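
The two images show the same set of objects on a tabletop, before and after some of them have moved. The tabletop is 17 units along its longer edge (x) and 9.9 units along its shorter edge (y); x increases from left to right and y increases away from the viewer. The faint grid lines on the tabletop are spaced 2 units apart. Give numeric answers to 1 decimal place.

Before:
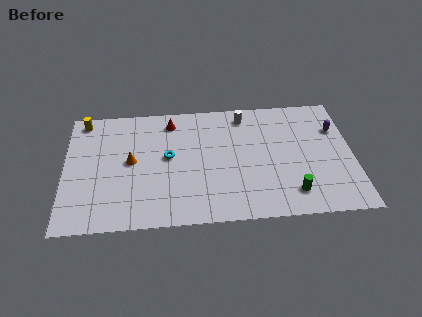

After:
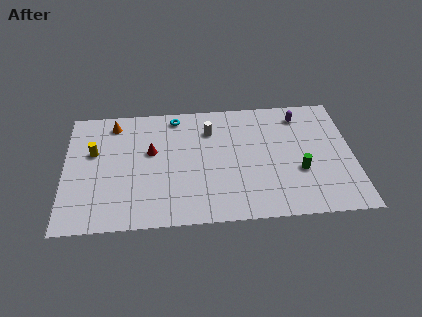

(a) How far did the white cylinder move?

2.4

From (10.7, 8.5) to (8.6, 7.4), the white cylinder covered √(2.1² + 1.1²) ≈ 2.4 units.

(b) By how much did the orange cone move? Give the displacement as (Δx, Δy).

(-1.0, 3.2)

The orange cone started near (3.9, 5.2) and ended near (2.9, 8.4).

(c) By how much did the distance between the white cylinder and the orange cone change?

-1.8

Before: roughly 7.6 units apart; after: 5.8. That's 1.8 units closer together.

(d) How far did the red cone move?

2.7

The red cone moved from about (6.3, 8.3) to (5.1, 5.9), a distance of √(1.2² + 2.4²) ≈ 2.7.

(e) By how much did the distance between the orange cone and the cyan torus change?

+1.5

They were about 2.2 units apart before and 3.7 after — 1.5 units further apart.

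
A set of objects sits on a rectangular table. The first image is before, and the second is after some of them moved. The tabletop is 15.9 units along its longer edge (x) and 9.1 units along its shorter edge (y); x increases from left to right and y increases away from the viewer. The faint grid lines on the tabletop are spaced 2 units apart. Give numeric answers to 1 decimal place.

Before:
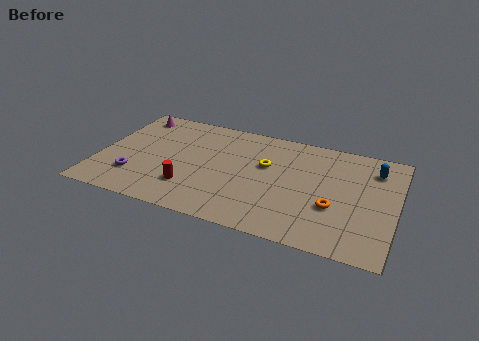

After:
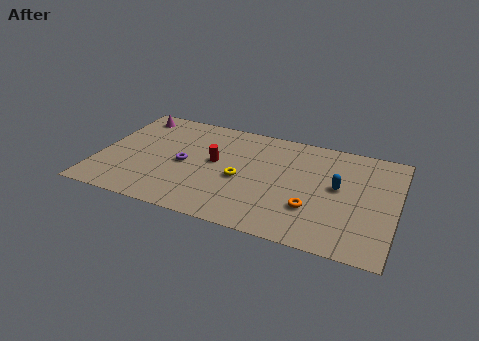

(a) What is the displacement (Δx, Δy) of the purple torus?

(2.5, 1.9)

The purple torus started near (2.1, 2.4) and ended near (4.6, 4.3).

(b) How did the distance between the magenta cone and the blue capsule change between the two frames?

-1.5

They were about 13.2 units apart before and 11.7 after — 1.5 units closer together.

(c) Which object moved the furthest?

the purple torus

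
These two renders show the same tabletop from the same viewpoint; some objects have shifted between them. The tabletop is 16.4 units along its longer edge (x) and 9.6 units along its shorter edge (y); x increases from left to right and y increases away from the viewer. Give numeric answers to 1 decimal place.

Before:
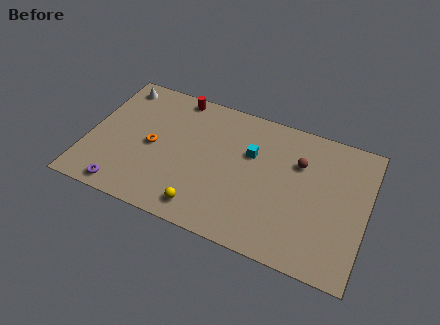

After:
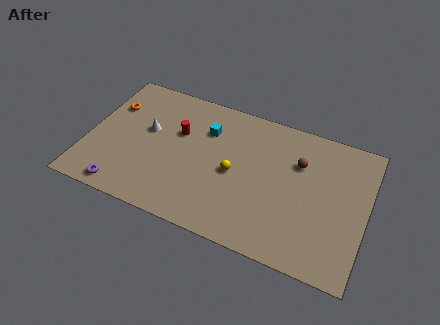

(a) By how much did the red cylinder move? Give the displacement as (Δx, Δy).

(0.4, -2.6)

The red cylinder started near (4.8, 8.7) and ended near (5.2, 6.1).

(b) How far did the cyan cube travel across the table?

2.8

The cyan cube moved from about (9.5, 6.2) to (6.8, 6.9), a distance of √(2.7² + 0.7²) ≈ 2.8.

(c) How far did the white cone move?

3.4

The white cone moved from about (1.3, 8.3) to (3.4, 5.6), a distance of √(2.1² + 2.7²) ≈ 3.4.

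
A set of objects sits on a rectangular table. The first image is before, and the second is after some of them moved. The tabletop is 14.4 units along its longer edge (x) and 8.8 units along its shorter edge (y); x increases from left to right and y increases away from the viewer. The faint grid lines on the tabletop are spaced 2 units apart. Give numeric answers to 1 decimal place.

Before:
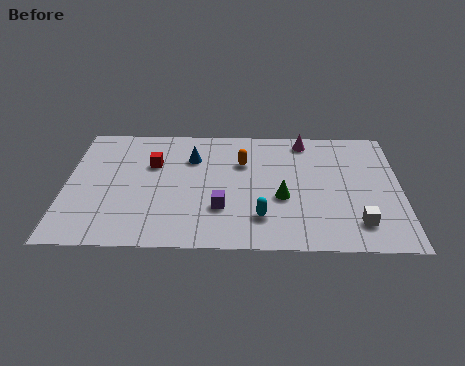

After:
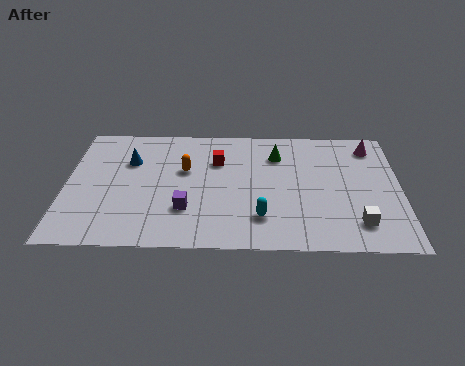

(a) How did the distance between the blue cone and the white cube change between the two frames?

+2.3

The distance was about 8.4 in the first image and 10.7 in the second, so they moved 2.3 units further apart.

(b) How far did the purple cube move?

1.5

The purple cube moved from about (6.7, 2.7) to (5.2, 2.6), a distance of √(1.5² + 0.1²) ≈ 1.5.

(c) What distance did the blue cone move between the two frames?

2.7

From (5.4, 6.3) to (2.7, 6.0), the blue cone covered √(2.7² + 0.3²) ≈ 2.7 units.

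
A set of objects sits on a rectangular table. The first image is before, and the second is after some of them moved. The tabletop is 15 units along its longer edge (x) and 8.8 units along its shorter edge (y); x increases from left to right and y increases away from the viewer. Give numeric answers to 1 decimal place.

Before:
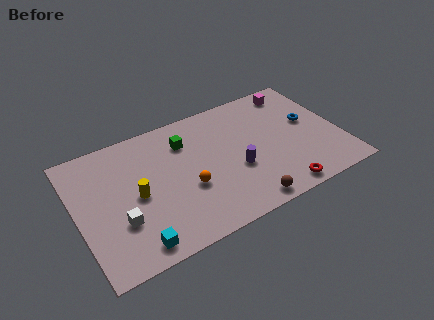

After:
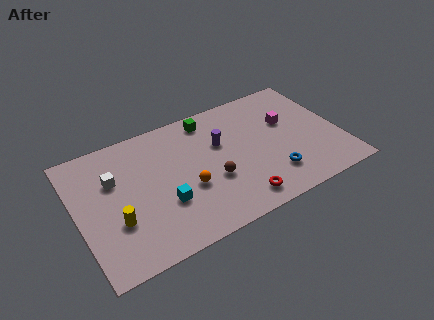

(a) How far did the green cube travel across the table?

1.8

The green cube moved from about (6.4, 6.6) to (7.9, 7.6), a distance of √(1.5² + 1.0²) ≈ 1.8.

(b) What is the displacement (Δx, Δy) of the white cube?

(0.0, 2.9)

From the two frames, the white cube sits at roughly (2.2, 2.9) before and (2.2, 5.8) after.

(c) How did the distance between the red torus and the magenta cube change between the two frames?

-1.5

The distance was about 7.0 in the first image and 5.5 in the second, so they moved 1.5 units closer together.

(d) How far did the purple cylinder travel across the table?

2.3

From (8.9, 3.4) to (8.3, 5.6), the purple cylinder covered √(0.6² + 2.2²) ≈ 2.3 units.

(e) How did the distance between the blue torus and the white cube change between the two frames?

-2.0

They were about 11.4 units apart before and 9.4 after — 2.0 units closer together.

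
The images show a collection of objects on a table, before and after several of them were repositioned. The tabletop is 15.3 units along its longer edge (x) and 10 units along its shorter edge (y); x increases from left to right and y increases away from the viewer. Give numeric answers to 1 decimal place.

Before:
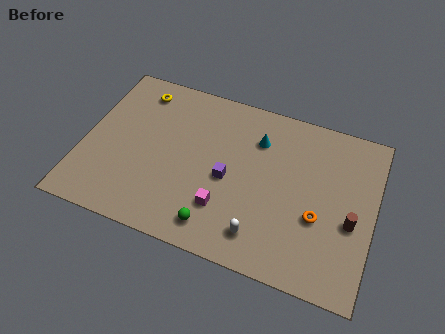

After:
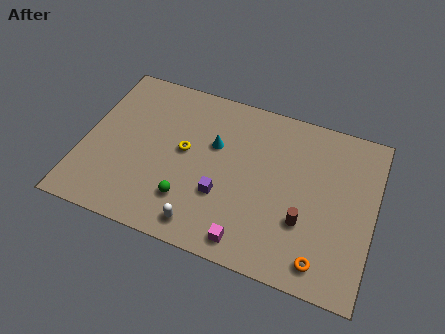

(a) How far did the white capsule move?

3.0

The white capsule was near (9.7, 1.8) before and (6.7, 1.3) after, so it travelled √(3.0² + 0.5²) ≈ 3.0 units.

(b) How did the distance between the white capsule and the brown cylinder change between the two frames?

+0.4

The distance was about 5.1 in the first image and 5.5 in the second, so they moved 0.4 units further apart.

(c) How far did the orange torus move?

2.4

From (12.5, 3.8) to (12.9, 1.4), the orange torus covered √(0.4² + 2.4²) ≈ 2.4 units.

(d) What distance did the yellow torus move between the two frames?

4.1

The yellow torus was near (2.5, 8.4) before and (5.3, 5.4) after, so it travelled √(2.8² + 3.0²) ≈ 4.1 units.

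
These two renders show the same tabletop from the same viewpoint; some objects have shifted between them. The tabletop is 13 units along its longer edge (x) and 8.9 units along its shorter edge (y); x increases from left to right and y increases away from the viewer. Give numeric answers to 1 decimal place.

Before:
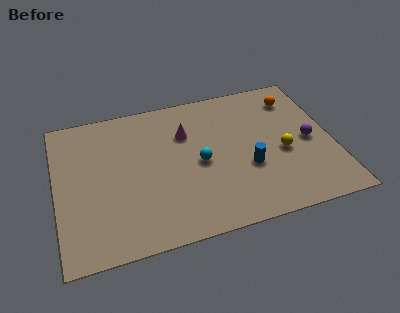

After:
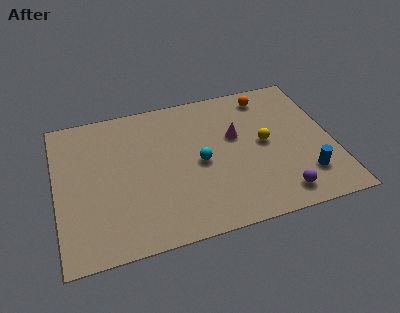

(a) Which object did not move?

the cyan sphere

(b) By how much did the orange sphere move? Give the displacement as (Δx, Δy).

(-1.3, 0.5)

The orange sphere started near (11.5, 7.1) and ended near (10.2, 7.6).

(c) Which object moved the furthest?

the purple sphere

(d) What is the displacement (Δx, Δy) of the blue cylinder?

(2.6, -1.2)

From the two frames, the blue cylinder sits at roughly (8.9, 3.3) before and (11.5, 2.1) after.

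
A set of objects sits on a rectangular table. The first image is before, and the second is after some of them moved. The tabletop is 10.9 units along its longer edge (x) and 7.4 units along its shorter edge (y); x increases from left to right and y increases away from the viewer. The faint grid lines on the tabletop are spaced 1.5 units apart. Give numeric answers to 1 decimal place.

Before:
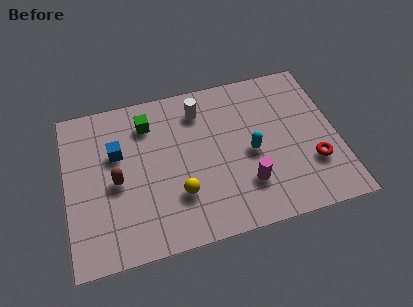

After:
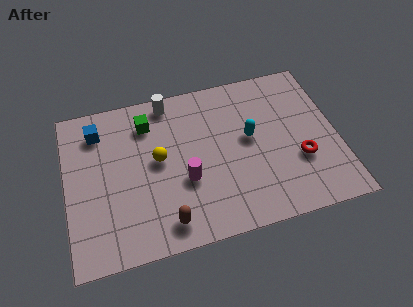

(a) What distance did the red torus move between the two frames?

0.6

The red torus moved from about (9.8, 2.3) to (9.3, 2.6), a distance of √(0.5² + 0.3²) ≈ 0.6.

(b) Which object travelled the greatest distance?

the brown capsule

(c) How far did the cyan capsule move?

0.7

The cyan capsule was near (7.4, 3.4) before and (7.4, 4.1) after, so it travelled √(0.0² + 0.7²) ≈ 0.7 units.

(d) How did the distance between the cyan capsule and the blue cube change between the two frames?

+0.8

The distance was about 5.5 in the first image and 6.3 in the second, so they moved 0.8 units further apart.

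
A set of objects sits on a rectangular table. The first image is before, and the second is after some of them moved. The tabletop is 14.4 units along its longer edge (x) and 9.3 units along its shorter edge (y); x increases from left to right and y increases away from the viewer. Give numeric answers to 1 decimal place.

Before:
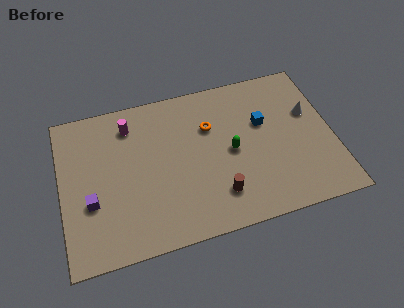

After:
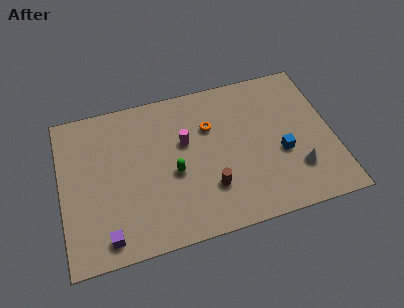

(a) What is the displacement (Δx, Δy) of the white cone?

(-1.0, -3.3)

The white cone started near (13.3, 5.8) and ended near (12.3, 2.5).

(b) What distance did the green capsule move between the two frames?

3.1

The green capsule was near (9.0, 4.5) before and (5.9, 4.0) after, so it travelled √(3.1² + 0.5²) ≈ 3.1 units.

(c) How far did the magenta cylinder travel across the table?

3.3

From (3.8, 7.5) to (6.6, 5.7), the magenta cylinder covered √(2.8² + 1.8²) ≈ 3.3 units.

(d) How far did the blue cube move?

2.2

The blue cube was near (10.8, 5.8) before and (11.6, 3.7) after, so it travelled √(0.8² + 2.1²) ≈ 2.2 units.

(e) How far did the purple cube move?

2.3

The purple cube moved from about (1.5, 3.4) to (2.2, 1.2), a distance of √(0.7² + 2.2²) ≈ 2.3.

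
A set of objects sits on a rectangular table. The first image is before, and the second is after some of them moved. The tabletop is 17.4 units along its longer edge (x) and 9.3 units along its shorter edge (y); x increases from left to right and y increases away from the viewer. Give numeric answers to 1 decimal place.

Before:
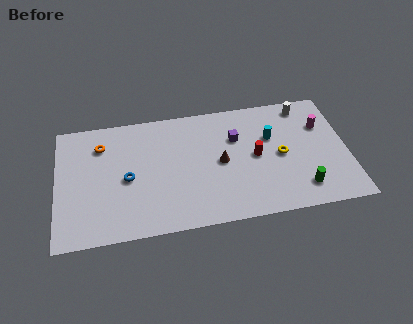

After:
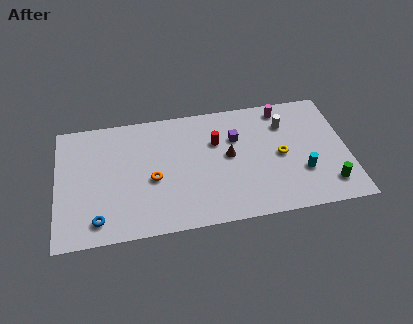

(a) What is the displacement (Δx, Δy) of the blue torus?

(-1.8, -2.8)

The blue torus was at about (4.2, 4.3) and moved to about (2.4, 1.5).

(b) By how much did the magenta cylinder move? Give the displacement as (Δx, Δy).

(-2.3, 1.7)

The magenta cylinder was at about (16.0, 6.4) and moved to about (13.7, 8.1).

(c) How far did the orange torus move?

4.3

From (2.7, 7.1) to (5.7, 4.0), the orange torus covered √(3.0² + 3.1²) ≈ 4.3 units.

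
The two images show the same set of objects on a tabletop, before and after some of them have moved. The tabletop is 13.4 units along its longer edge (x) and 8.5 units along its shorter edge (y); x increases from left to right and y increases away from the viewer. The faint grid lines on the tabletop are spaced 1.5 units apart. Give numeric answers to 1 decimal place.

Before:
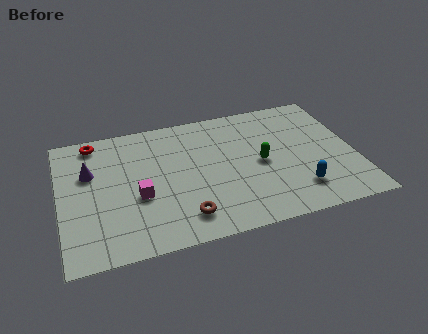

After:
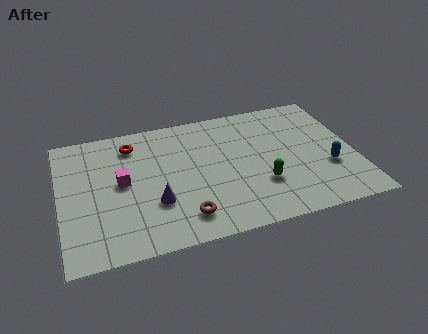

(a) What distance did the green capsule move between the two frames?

1.4

From (9.1, 4.1) to (9.0, 2.7), the green capsule covered √(0.1² + 1.4²) ≈ 1.4 units.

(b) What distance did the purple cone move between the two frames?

3.9

The purple cone moved from about (1.4, 5.5) to (4.2, 2.8), a distance of √(2.8² + 2.7²) ≈ 3.9.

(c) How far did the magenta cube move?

1.3

From (3.5, 3.4) to (2.8, 4.5), the magenta cube covered √(0.7² + 1.1²) ≈ 1.3 units.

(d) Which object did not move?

the brown torus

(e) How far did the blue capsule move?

1.9

The blue capsule was near (10.6, 1.9) before and (12.1, 3.0) after, so it travelled √(1.5² + 1.1²) ≈ 1.9 units.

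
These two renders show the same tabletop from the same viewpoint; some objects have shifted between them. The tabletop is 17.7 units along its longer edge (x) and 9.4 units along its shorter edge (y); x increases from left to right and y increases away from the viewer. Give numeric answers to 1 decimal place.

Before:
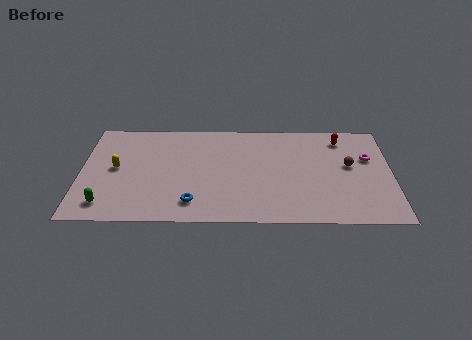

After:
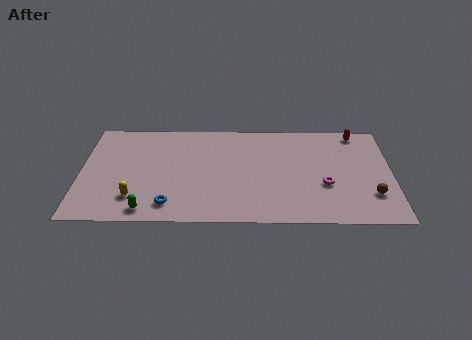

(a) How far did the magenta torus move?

3.5

The magenta torus was near (16.4, 6.0) before and (13.9, 3.5) after, so it travelled √(2.5² + 2.5²) ≈ 3.5 units.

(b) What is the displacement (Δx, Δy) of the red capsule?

(0.9, 0.6)

From the two frames, the red capsule sits at roughly (14.9, 7.8) before and (15.8, 8.4) after.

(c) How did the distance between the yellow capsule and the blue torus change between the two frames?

-3.3

The distance was about 5.4 in the first image and 2.1 in the second, so they moved 3.3 units closer together.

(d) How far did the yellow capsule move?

2.9

From (2.0, 4.9) to (3.1, 2.2), the yellow capsule covered √(1.1² + 2.7²) ≈ 2.9 units.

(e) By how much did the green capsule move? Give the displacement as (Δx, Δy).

(2.3, -0.5)

The green capsule started near (1.5, 1.6) and ended near (3.8, 1.1).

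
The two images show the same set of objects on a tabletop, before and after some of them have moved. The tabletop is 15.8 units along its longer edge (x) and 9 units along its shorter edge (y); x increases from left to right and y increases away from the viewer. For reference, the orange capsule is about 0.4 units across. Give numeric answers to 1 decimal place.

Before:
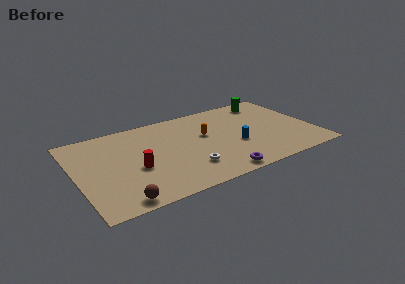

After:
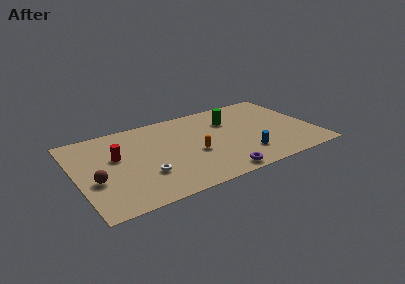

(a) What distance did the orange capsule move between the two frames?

2.0

From (8.7, 5.4) to (7.7, 3.7), the orange capsule covered √(1.0² + 1.7²) ≈ 2.0 units.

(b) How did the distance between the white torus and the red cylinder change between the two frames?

-0.5

They were about 3.6 units apart before and 3.1 after — 0.5 units closer together.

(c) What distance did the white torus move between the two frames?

2.8

From (7.1, 2.3) to (4.3, 2.8), the white torus covered √(2.8² + 0.5²) ≈ 2.8 units.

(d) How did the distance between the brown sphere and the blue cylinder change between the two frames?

+1.4

The distance was about 8.5 in the first image and 9.9 in the second, so they moved 1.4 units further apart.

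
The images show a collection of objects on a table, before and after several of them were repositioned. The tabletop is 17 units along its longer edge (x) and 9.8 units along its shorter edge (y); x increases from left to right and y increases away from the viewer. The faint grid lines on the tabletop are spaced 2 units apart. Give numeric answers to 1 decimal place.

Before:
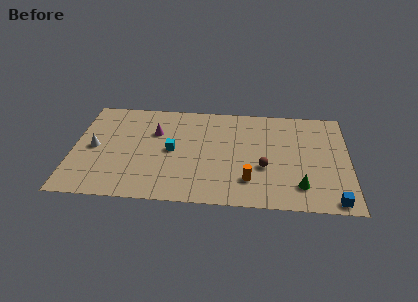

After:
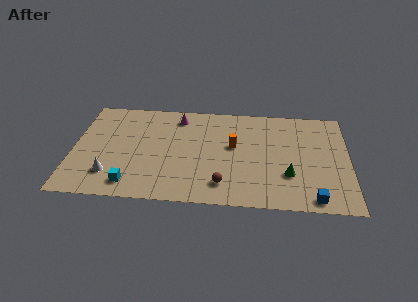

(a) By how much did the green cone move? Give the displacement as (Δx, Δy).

(-0.7, 1.0)

From the two frames, the green cone sits at roughly (14.0, 2.1) before and (13.3, 3.1) after.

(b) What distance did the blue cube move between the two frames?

1.2

The blue cube moved from about (16.0, 0.9) to (14.8, 1.0), a distance of √(1.2² + 0.1²) ≈ 1.2.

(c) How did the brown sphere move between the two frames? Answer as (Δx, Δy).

(-2.5, -1.8)

From the two frames, the brown sphere sits at roughly (11.8, 3.7) before and (9.3, 1.9) after.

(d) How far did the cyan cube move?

4.2

The cyan cube moved from about (6.1, 4.9) to (3.7, 1.5), a distance of √(2.4² + 3.4²) ≈ 4.2.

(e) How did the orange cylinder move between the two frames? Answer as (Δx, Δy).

(-1.0, 3.2)

From the two frames, the orange cylinder sits at roughly (10.9, 2.4) before and (9.9, 5.6) after.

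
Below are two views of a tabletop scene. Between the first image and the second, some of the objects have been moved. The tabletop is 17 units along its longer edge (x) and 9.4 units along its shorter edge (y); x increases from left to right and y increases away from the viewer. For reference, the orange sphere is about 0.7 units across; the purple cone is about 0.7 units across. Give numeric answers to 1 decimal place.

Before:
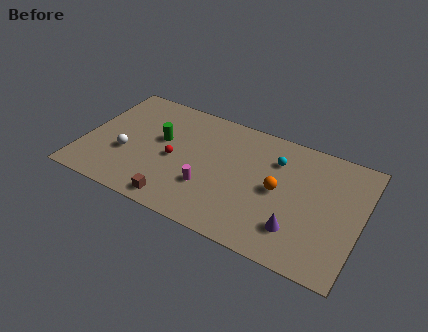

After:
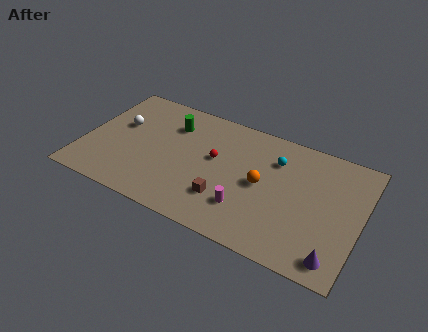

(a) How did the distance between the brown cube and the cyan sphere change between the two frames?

-2.9

They were about 7.9 units apart before and 5.0 after — 2.9 units closer together.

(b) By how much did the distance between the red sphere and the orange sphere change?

-3.3

Before: roughly 6.4 units apart; after: 3.1. That's 3.3 units closer together.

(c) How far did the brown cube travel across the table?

3.2

From (6.2, 1.1) to (9.0, 2.6), the brown cube covered √(2.8² + 1.5²) ≈ 3.2 units.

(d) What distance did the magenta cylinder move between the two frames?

2.5

From (7.9, 3.0) to (10.3, 2.5), the magenta cylinder covered √(2.4² + 0.5²) ≈ 2.5 units.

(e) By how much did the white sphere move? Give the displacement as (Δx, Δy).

(-0.7, 2.2)

The white sphere was at about (2.7, 3.5) and moved to about (2.0, 5.7).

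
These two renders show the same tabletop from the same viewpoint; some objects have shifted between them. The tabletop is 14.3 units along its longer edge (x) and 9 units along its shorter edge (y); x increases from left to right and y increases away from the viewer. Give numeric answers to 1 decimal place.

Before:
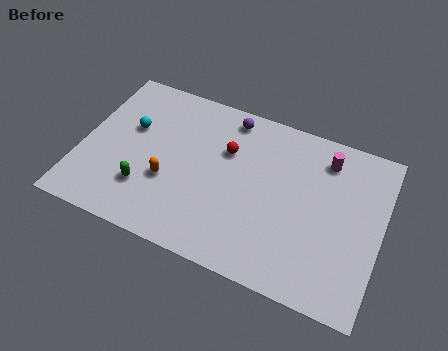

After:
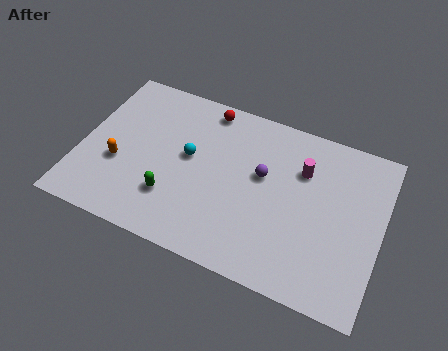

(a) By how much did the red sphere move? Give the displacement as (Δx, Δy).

(-1.2, 2.0)

The red sphere started near (6.8, 6.0) and ended near (5.6, 8.0).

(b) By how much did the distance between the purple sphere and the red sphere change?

+2.1

Before: roughly 1.9 units apart; after: 4.0. That's 2.1 units further apart.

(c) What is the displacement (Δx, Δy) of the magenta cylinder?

(-1.0, -1.0)

The magenta cylinder started near (11.4, 7.3) and ended near (10.4, 6.3).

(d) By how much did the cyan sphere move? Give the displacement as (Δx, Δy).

(2.9, -0.6)

From the two frames, the cyan sphere sits at roughly (2.2, 5.6) before and (5.1, 5.0) after.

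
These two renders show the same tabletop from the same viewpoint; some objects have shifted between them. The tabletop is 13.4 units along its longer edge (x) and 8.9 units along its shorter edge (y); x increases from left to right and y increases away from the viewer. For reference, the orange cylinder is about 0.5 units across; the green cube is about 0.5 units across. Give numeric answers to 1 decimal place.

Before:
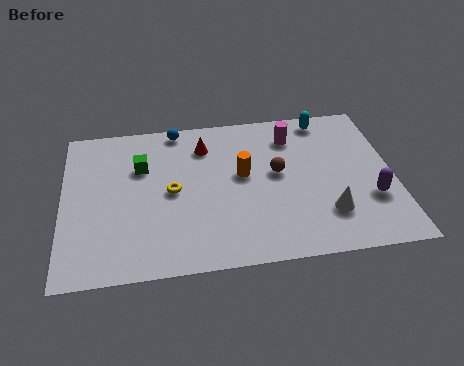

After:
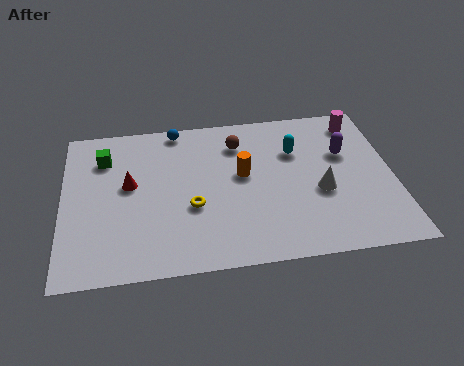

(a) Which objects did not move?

the orange cylinder and the blue sphere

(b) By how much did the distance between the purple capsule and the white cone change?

+0.5

They were about 1.9 units apart before and 2.4 after — 0.5 units further apart.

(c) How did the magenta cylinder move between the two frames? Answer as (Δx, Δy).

(2.8, 0.5)

The magenta cylinder was at about (9.4, 7.0) and moved to about (12.2, 7.5).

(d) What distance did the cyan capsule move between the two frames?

2.2

From (10.8, 7.9) to (9.5, 6.1), the cyan capsule covered √(1.3² + 1.8²) ≈ 2.2 units.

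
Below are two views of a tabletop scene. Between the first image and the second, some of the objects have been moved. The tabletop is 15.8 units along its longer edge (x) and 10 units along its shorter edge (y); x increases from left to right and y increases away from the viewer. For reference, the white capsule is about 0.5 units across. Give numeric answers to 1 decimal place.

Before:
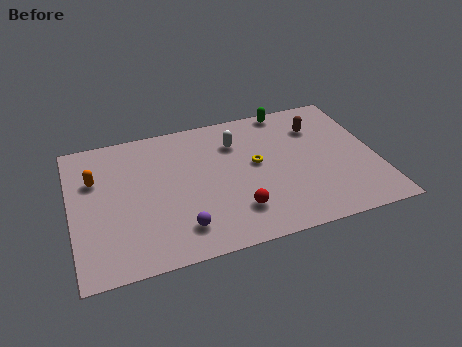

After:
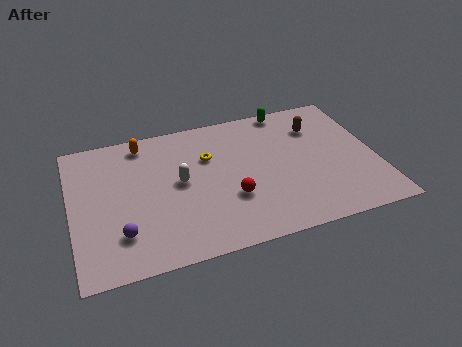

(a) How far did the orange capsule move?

3.3

The orange capsule was near (1.3, 6.7) before and (3.9, 8.7) after, so it travelled √(2.6² + 2.0²) ≈ 3.3 units.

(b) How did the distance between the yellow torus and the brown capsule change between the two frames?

+1.9

They were about 3.9 units apart before and 5.8 after — 1.9 units further apart.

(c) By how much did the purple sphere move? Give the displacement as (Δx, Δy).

(-3.0, 0.5)

The purple sphere was at about (5.4, 2.0) and moved to about (2.4, 2.5).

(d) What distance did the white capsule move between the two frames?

3.7

The white capsule was near (8.7, 7.4) before and (5.6, 5.3) after, so it travelled √(3.1² + 2.1²) ≈ 3.7 units.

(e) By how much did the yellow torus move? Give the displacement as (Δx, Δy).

(-2.4, 1.2)

From the two frames, the yellow torus sits at roughly (9.6, 5.5) before and (7.2, 6.7) after.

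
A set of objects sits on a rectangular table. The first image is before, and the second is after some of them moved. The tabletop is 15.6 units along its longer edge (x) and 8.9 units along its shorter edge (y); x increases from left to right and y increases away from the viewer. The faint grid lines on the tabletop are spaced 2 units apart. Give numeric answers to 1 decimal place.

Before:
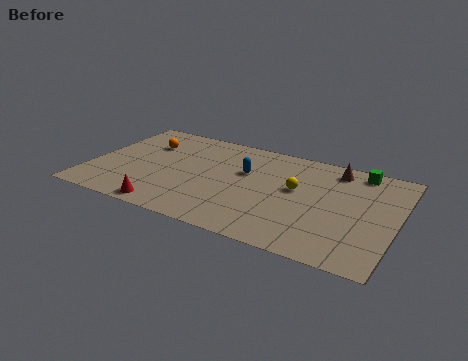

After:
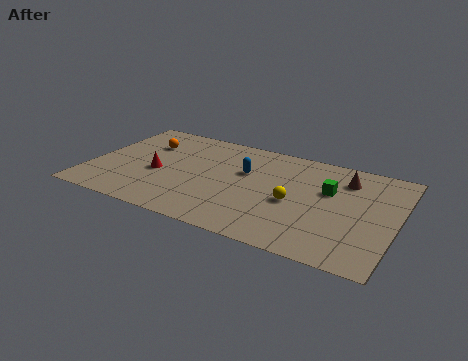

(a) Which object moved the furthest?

the red cone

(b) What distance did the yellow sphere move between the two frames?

1.2

The yellow sphere was near (10.5, 5.1) before and (10.5, 3.9) after, so it travelled √(0.0² + 1.2²) ≈ 1.2 units.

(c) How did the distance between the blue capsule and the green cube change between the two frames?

-1.8

They were about 6.1 units apart before and 4.3 after — 1.8 units closer together.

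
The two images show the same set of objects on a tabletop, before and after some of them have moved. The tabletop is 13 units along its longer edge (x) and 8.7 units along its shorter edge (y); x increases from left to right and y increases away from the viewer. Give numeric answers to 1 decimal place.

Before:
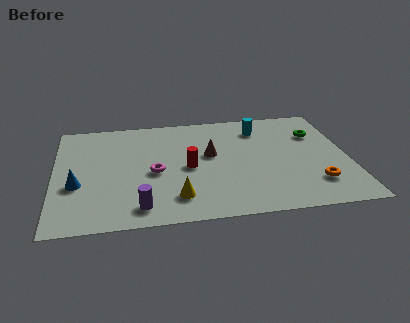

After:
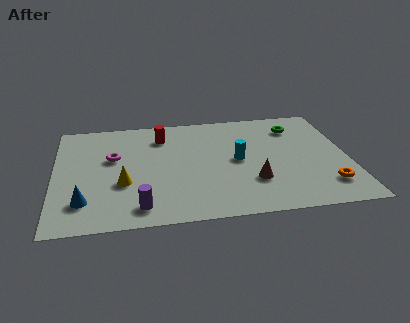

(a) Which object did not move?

the purple cylinder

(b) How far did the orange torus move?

0.5

From (11.4, 2.1) to (11.9, 1.9), the orange torus covered √(0.5² + 0.2²) ≈ 0.5 units.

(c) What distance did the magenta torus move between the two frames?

2.3

From (4.4, 3.9) to (2.6, 5.3), the magenta torus covered √(1.8² + 1.4²) ≈ 2.3 units.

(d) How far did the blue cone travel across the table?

1.3

The blue cone was near (1.0, 3.3) before and (1.3, 2.0) after, so it travelled √(0.3² + 1.3²) ≈ 1.3 units.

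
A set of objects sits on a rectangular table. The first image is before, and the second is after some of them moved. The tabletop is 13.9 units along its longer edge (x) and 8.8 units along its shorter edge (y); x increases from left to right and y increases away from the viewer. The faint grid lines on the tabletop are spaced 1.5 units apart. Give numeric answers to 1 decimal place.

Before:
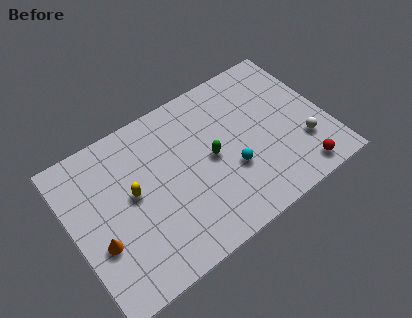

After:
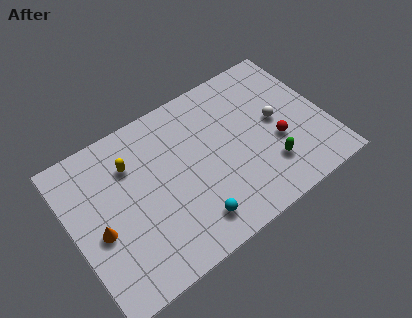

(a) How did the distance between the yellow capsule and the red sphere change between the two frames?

-1.2

They were about 9.4 units apart before and 8.2 after — 1.2 units closer together.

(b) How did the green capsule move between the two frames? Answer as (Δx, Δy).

(2.8, -2.1)

The green capsule started near (7.6, 4.4) and ended near (10.4, 2.3).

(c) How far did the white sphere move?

2.3

The white sphere moved from about (12.4, 2.6) to (11.3, 4.6), a distance of √(1.1² + 2.0²) ≈ 2.3.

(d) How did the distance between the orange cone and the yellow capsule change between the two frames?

+0.8

The distance was about 2.6 in the first image and 3.4 in the second, so they moved 0.8 units further apart.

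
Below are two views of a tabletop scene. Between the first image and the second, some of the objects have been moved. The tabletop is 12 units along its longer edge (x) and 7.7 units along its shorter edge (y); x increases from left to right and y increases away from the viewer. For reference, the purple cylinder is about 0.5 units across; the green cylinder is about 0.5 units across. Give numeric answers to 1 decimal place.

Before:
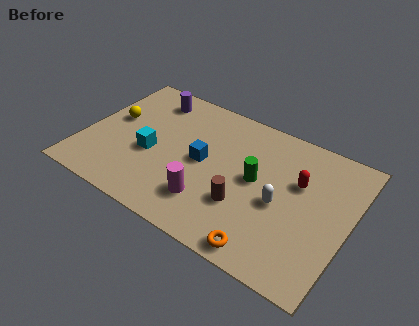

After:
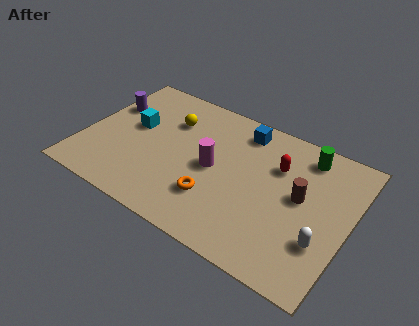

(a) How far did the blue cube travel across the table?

3.0

The blue cube was near (5.4, 3.9) before and (6.8, 6.5) after, so it travelled √(1.4² + 2.6²) ≈ 3.0 units.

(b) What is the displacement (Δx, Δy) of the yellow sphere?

(2.5, 1.1)

From the two frames, the yellow sphere sits at roughly (1.1, 4.4) before and (3.6, 5.5) after.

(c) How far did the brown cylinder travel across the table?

2.9

From (7.5, 2.5) to (9.8, 4.2), the brown cylinder covered √(2.3² + 1.7²) ≈ 2.9 units.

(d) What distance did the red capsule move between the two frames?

1.1

The red capsule was near (9.6, 4.9) before and (8.6, 5.3) after, so it travelled √(1.0² + 0.4²) ≈ 1.1 units.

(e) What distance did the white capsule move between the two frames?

2.2

From (9.0, 3.4) to (11.0, 2.4), the white capsule covered √(2.0² + 1.0²) ≈ 2.2 units.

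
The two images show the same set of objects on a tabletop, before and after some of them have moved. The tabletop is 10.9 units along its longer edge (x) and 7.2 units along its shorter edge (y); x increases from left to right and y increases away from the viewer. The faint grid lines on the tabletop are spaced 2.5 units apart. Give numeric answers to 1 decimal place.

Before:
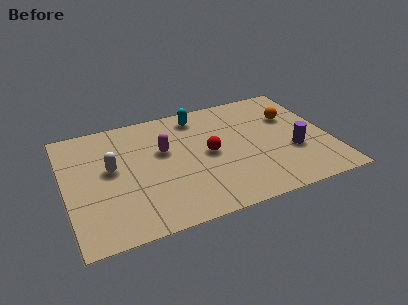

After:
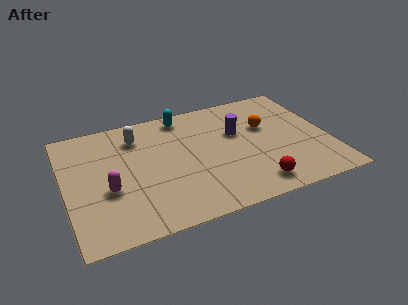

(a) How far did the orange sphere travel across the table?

1.1

From (9.5, 4.8) to (8.4, 4.5), the orange sphere covered √(1.1² + 0.3²) ≈ 1.1 units.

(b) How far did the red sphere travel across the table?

3.0

The red sphere moved from about (5.9, 3.6) to (7.5, 1.1), a distance of √(1.6² + 2.5²) ≈ 3.0.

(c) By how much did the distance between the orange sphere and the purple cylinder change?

-1.0

They were about 2.2 units apart before and 1.2 after — 1.0 units closer together.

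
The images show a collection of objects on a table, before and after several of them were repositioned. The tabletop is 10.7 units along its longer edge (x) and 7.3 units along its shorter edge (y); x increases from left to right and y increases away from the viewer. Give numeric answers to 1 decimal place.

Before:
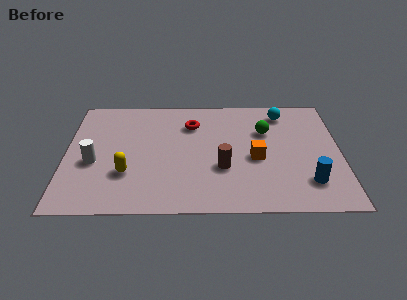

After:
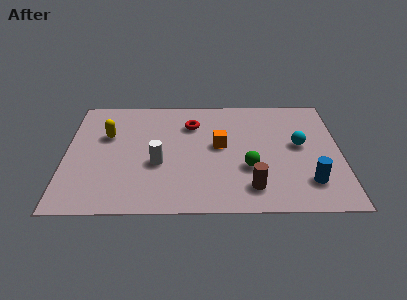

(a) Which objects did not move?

the blue cylinder and the red torus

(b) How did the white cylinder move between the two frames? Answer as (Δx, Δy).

(2.5, -0.1)

The white cylinder started near (1.1, 3.0) and ended near (3.6, 2.9).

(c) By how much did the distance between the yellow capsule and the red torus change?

-0.6

The distance was about 4.0 in the first image and 3.4 in the second, so they moved 0.6 units closer together.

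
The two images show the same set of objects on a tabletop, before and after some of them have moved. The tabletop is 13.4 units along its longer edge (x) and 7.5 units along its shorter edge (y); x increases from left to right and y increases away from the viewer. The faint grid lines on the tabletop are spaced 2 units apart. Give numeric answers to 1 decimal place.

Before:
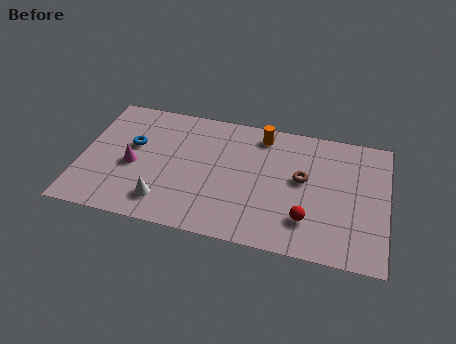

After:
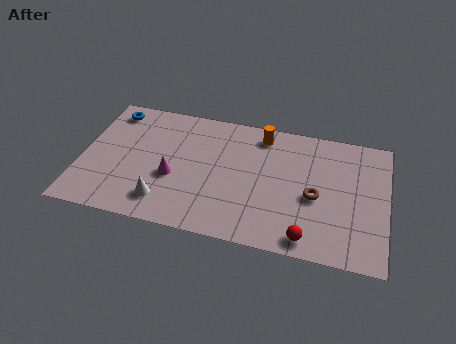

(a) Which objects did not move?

the white cone and the orange cylinder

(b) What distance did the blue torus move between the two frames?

2.2

The blue torus moved from about (2.2, 4.5) to (1.1, 6.4), a distance of √(1.1² + 1.9²) ≈ 2.2.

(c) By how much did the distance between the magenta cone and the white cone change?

-0.8

They were about 2.3 units apart before and 1.5 after — 0.8 units closer together.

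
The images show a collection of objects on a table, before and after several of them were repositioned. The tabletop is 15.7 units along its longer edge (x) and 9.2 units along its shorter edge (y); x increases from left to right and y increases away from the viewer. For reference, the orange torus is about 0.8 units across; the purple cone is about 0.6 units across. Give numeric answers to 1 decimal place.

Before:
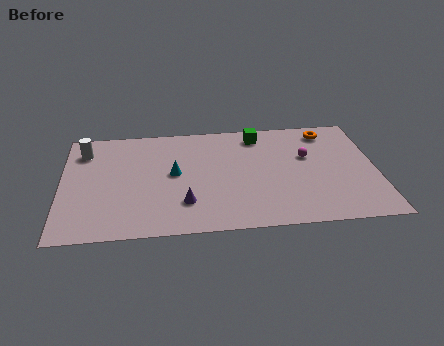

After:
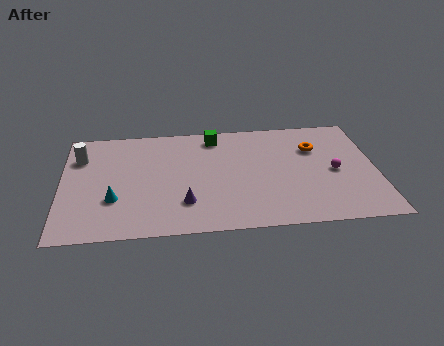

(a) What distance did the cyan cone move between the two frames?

3.6

From (5.6, 4.9) to (2.6, 3.0), the cyan cone covered √(3.0² + 1.9²) ≈ 3.6 units.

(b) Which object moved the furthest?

the cyan cone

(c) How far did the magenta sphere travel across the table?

1.9

From (12.3, 5.7) to (13.6, 4.3), the magenta sphere covered √(1.3² + 1.4²) ≈ 1.9 units.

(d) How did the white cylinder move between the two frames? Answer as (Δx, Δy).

(-0.2, -0.5)

The white cylinder started near (1.1, 7.2) and ended near (0.9, 6.7).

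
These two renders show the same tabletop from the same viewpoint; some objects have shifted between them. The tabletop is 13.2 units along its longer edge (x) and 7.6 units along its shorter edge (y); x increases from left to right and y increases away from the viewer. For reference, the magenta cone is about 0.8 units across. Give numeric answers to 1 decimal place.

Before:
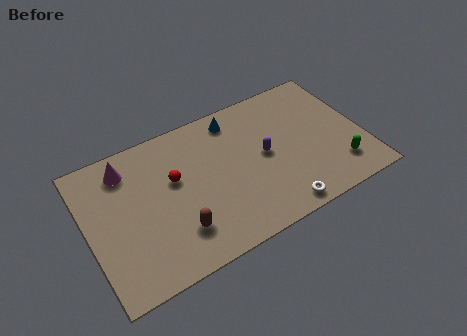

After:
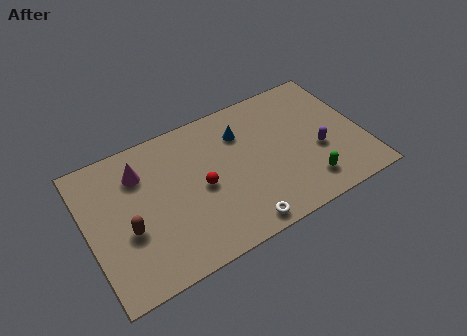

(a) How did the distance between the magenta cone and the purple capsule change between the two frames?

+1.9

The distance was about 6.8 in the first image and 8.7 in the second, so they moved 1.9 units further apart.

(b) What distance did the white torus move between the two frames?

1.9

The white torus was near (8.7, 0.8) before and (6.8, 0.8) after, so it travelled √(1.9² + 0.0²) ≈ 1.9 units.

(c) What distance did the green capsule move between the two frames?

1.6

The green capsule moved from about (11.8, 1.7) to (10.2, 1.5), a distance of √(1.6² + 0.2²) ≈ 1.6.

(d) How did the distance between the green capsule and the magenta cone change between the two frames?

-2.1

They were about 10.7 units apart before and 8.6 after — 2.1 units closer together.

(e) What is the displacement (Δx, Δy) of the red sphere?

(1.2, -1.0)

The red sphere started near (4.2, 4.6) and ended near (5.4, 3.6).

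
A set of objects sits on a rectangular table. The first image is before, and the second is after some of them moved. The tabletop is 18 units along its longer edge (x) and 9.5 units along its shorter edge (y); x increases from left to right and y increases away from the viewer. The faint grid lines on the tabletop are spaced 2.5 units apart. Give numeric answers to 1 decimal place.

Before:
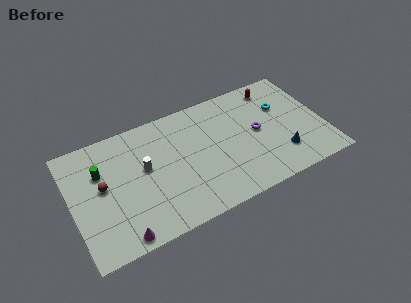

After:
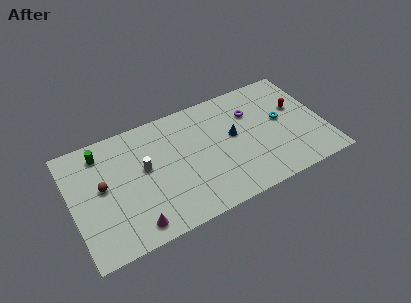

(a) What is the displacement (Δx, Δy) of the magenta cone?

(1.0, 0.4)

From the two frames, the magenta cone sits at roughly (3.0, 0.9) before and (4.0, 1.3) after.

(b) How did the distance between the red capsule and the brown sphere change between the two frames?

+1.0

Before: roughly 13.1 units apart; after: 14.1. That's 1.0 units further apart.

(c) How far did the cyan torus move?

1.1

The cyan torus moved from about (15.3, 6.3) to (15.1, 5.2), a distance of √(0.2² + 1.1²) ≈ 1.1.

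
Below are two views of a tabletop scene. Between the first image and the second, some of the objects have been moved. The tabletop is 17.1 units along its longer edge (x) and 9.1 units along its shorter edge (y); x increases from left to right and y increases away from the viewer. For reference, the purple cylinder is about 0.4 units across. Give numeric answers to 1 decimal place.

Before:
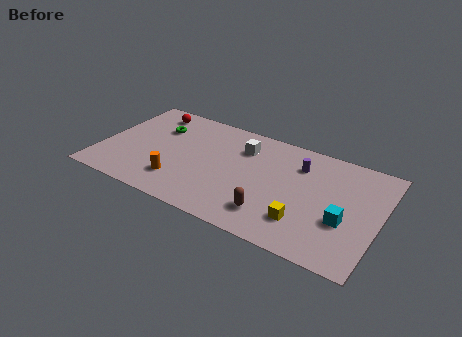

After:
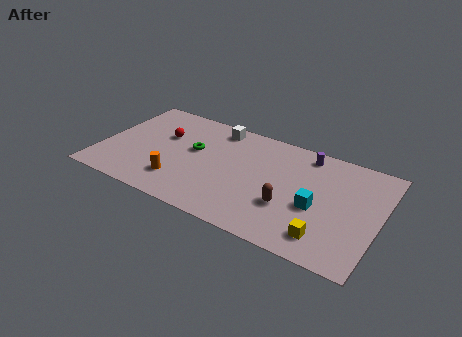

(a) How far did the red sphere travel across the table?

2.2

The red sphere moved from about (2.5, 7.7) to (3.6, 5.8), a distance of √(1.1² + 1.9²) ≈ 2.2.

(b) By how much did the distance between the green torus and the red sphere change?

+0.6

The distance was about 1.5 in the first image and 2.1 in the second, so they moved 0.6 units further apart.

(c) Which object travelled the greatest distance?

the green torus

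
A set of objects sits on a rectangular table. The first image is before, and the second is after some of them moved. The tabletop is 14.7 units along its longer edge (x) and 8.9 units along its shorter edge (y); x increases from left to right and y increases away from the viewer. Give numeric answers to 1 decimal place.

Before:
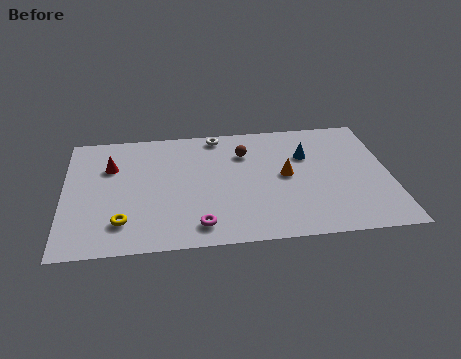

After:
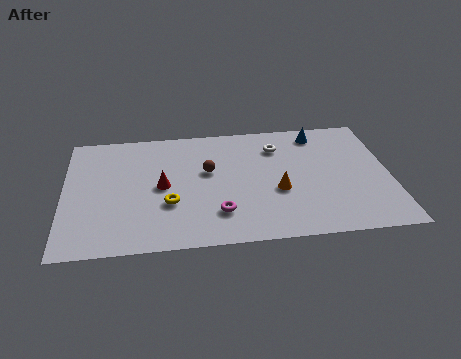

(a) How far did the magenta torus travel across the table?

1.2

The magenta torus moved from about (6.0, 1.4) to (6.9, 2.2), a distance of √(0.9² + 0.8²) ≈ 1.2.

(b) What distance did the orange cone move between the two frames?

1.2

The orange cone moved from about (10.0, 4.6) to (9.6, 3.5), a distance of √(0.4² + 1.1²) ≈ 1.2.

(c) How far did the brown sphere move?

2.1

The brown sphere was near (8.2, 6.5) before and (6.5, 5.3) after, so it travelled √(1.7² + 1.2²) ≈ 2.1 units.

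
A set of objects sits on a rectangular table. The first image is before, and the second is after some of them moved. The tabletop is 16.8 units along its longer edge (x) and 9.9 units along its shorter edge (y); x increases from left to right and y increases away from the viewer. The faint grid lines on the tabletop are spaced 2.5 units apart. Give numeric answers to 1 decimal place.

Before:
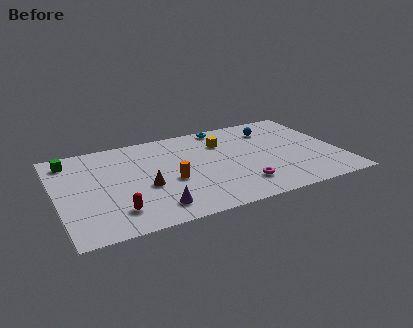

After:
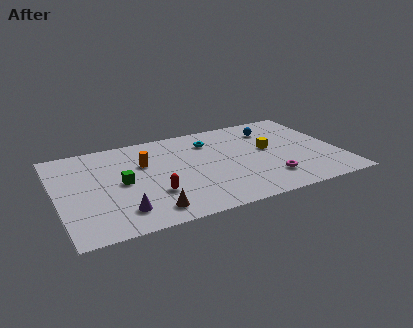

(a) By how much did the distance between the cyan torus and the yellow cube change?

+2.1

Before: roughly 1.8 units apart; after: 3.9. That's 2.1 units further apart.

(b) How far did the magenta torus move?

1.7

From (10.6, 2.2) to (12.3, 2.3), the magenta torus covered √(1.7² + 0.1²) ≈ 1.7 units.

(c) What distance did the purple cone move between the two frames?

1.9

The purple cone was near (5.4, 1.7) before and (3.5, 2.0) after, so it travelled √(1.9² + 0.3²) ≈ 1.9 units.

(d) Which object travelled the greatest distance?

the green cube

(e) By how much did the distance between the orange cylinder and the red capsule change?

-0.5

Before: roughly 3.9 units apart; after: 3.4. That's 0.5 units closer together.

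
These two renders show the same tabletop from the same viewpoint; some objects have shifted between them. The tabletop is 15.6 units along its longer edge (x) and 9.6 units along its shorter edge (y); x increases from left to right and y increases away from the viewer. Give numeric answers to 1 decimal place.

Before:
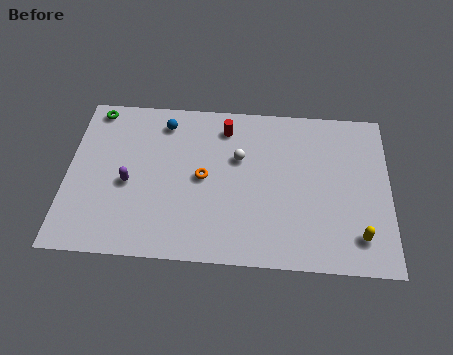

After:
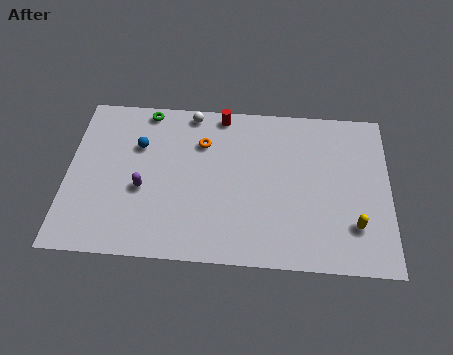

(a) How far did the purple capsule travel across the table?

0.8

The purple capsule was near (3.0, 4.2) before and (3.7, 3.9) after, so it travelled √(0.7² + 0.3²) ≈ 0.8 units.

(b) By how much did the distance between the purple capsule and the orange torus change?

+0.5

Before: roughly 3.6 units apart; after: 4.1. That's 0.5 units further apart.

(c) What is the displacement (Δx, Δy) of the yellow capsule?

(-0.2, 0.6)

The yellow capsule started near (14.1, 1.9) and ended near (13.9, 2.5).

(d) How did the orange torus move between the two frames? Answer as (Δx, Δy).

(-0.1, 2.1)

The orange torus was at about (6.6, 4.8) and moved to about (6.5, 6.9).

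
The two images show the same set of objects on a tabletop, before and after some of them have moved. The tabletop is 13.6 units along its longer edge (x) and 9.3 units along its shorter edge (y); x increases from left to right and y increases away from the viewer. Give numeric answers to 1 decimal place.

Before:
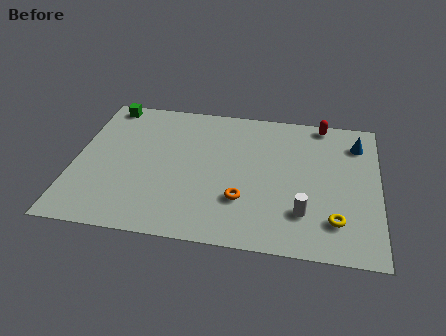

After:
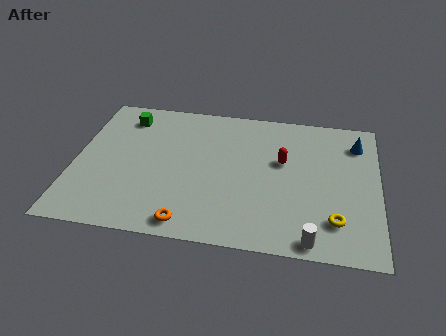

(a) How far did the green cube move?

1.2

From (1.2, 8.4) to (2.1, 7.6), the green cube covered √(0.9² + 0.8²) ≈ 1.2 units.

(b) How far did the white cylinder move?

1.6

The white cylinder moved from about (10.3, 2.4) to (10.7, 0.8), a distance of √(0.4² + 1.6²) ≈ 1.6.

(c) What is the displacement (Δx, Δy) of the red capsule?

(-1.7, -2.9)

From the two frames, the red capsule sits at roughly (11.0, 8.5) before and (9.3, 5.6) after.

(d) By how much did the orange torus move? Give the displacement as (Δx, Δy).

(-2.3, -1.8)

The orange torus was at about (7.6, 2.8) and moved to about (5.3, 1.0).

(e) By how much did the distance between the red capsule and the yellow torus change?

-2.2

They were about 6.4 units apart before and 4.2 after — 2.2 units closer together.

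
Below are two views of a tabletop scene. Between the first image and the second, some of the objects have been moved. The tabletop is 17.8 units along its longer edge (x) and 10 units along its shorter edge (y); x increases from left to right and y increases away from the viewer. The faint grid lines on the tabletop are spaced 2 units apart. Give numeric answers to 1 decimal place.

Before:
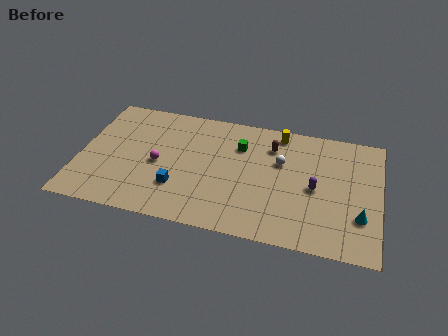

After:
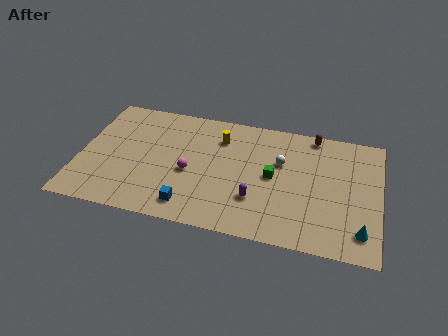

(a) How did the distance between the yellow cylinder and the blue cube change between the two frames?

-2.0

The distance was about 8.2 in the first image and 6.2 in the second, so they moved 2.0 units closer together.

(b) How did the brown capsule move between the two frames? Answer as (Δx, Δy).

(2.4, 1.5)

The brown capsule was at about (11.3, 7.6) and moved to about (13.7, 9.1).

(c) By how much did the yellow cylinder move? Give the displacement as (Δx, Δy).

(-3.5, -1.2)

From the two frames, the yellow cylinder sits at roughly (11.7, 8.8) before and (8.2, 7.6) after.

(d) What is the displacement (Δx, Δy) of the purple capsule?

(-3.4, -1.7)

The purple capsule was at about (14.0, 4.7) and moved to about (10.6, 3.0).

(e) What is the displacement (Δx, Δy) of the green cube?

(2.1, -2.1)

The green cube started near (9.4, 7.2) and ended near (11.5, 5.1).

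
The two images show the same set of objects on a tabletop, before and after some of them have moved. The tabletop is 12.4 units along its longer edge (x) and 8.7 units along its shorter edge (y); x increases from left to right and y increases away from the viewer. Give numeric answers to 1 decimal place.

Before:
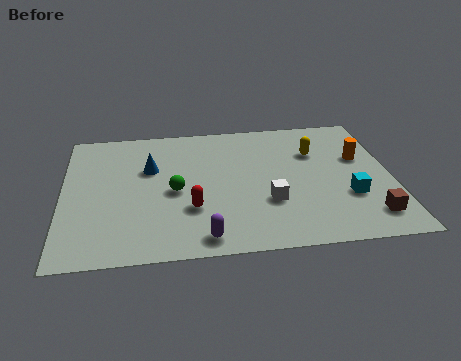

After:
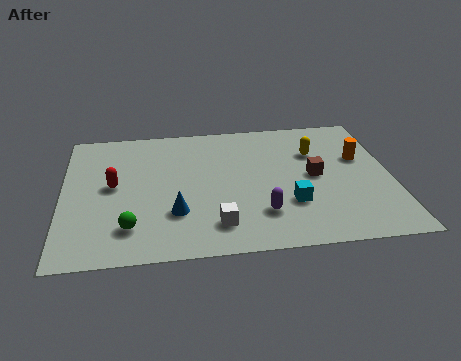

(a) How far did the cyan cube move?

2.2

From (10.7, 2.9) to (8.5, 2.7), the cyan cube covered √(2.2² + 0.2²) ≈ 2.2 units.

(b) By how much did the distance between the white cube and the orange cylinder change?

+2.3

The distance was about 4.4 in the first image and 6.7 in the second, so they moved 2.3 units further apart.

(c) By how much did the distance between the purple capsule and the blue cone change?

-1.8

The distance was about 5.0 in the first image and 3.2 in the second, so they moved 1.8 units closer together.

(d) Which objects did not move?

the yellow capsule and the orange cylinder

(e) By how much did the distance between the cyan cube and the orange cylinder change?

+1.3

The distance was about 2.6 in the first image and 3.9 in the second, so they moved 1.3 units further apart.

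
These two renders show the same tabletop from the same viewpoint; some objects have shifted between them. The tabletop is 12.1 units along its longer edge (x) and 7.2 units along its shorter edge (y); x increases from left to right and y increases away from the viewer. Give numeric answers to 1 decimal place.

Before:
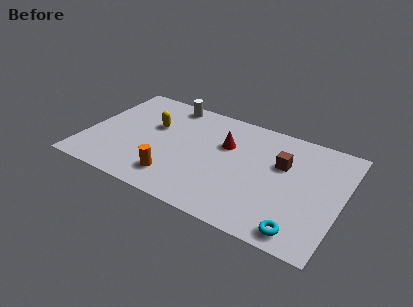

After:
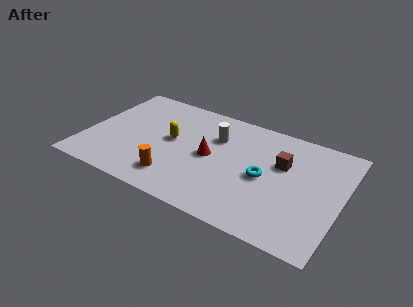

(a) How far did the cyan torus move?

3.2

The cyan torus was near (10.5, 0.9) before and (8.5, 3.4) after, so it travelled √(2.0² + 2.5²) ≈ 3.2 units.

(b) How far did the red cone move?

1.3

The red cone moved from about (6.5, 4.7) to (5.9, 3.6), a distance of √(0.6² + 1.1²) ≈ 1.3.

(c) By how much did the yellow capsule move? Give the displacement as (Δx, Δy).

(1.0, -0.6)

The yellow capsule started near (3.0, 4.5) and ended near (4.0, 3.9).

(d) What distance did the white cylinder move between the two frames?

2.9

The white cylinder was near (3.5, 6.4) before and (6.0, 5.0) after, so it travelled √(2.5² + 1.4²) ≈ 2.9 units.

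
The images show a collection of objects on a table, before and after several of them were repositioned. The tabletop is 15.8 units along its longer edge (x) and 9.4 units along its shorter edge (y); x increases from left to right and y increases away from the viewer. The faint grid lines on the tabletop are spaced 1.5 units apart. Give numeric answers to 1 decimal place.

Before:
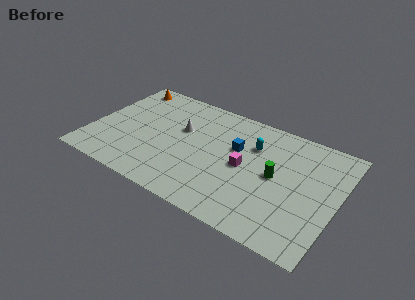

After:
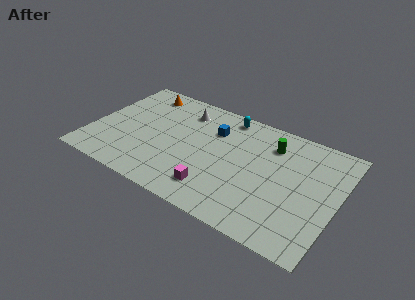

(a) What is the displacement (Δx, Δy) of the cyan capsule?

(-2.0, 1.7)

The cyan capsule was at about (10.2, 6.6) and moved to about (8.2, 8.3).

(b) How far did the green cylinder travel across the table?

2.5

From (11.9, 4.8) to (11.3, 7.2), the green cylinder covered √(0.6² + 2.4²) ≈ 2.5 units.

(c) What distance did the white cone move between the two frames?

1.7

The white cone was near (5.6, 5.8) before and (5.5, 7.5) after, so it travelled √(0.1² + 1.7²) ≈ 1.7 units.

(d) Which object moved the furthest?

the magenta cube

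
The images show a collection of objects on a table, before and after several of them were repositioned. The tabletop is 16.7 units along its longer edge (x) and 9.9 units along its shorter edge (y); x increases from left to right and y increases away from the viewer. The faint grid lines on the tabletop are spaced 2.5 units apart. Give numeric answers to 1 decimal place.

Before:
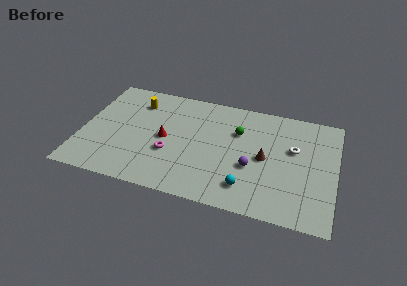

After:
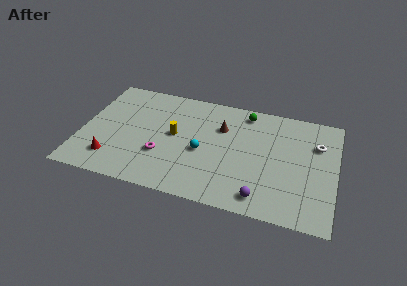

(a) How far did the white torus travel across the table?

1.7

The white torus was near (13.9, 6.1) before and (15.4, 6.9) after, so it travelled √(1.5² + 0.8²) ≈ 1.7 units.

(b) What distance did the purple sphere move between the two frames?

2.5

From (11.3, 3.8) to (12.1, 1.4), the purple sphere covered √(0.8² + 2.4²) ≈ 2.5 units.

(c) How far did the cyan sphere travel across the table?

3.9

The cyan sphere was near (11.1, 2.0) before and (8.0, 4.3) after, so it travelled √(3.1² + 2.3²) ≈ 3.9 units.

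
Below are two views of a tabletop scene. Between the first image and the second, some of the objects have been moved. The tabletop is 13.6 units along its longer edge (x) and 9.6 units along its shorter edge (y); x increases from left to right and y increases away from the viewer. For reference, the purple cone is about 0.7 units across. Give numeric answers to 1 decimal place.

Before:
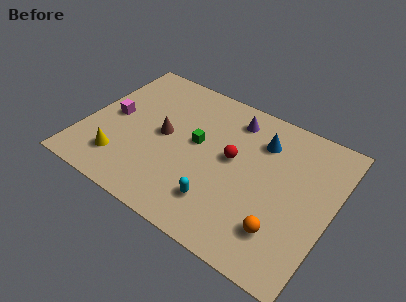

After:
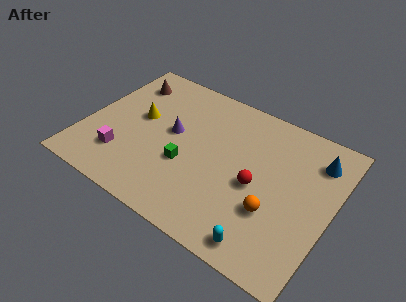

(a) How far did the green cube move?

1.7

From (6.1, 5.3) to (5.8, 3.6), the green cube covered √(0.3² + 1.7²) ≈ 1.7 units.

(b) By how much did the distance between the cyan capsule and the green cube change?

+1.8

The distance was about 3.6 in the first image and 5.4 in the second, so they moved 1.8 units further apart.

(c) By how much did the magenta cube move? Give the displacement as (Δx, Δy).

(1.0, -2.4)

The magenta cube was at about (1.4, 4.8) and moved to about (2.4, 2.4).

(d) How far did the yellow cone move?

3.3

The yellow cone moved from about (2.4, 2.1) to (2.8, 5.4), a distance of √(0.4² + 3.3²) ≈ 3.3.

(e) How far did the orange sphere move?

1.1

The orange sphere moved from about (11.3, 2.3) to (10.7, 3.2), a distance of √(0.6² + 0.9²) ≈ 1.1.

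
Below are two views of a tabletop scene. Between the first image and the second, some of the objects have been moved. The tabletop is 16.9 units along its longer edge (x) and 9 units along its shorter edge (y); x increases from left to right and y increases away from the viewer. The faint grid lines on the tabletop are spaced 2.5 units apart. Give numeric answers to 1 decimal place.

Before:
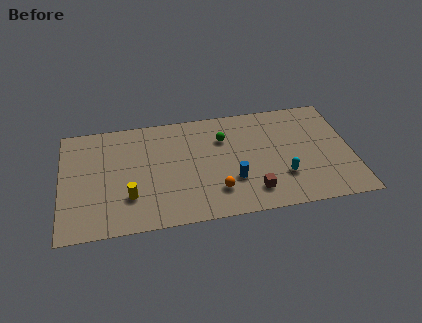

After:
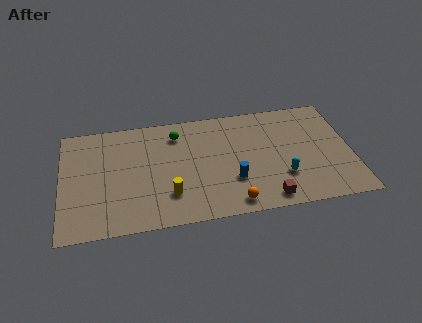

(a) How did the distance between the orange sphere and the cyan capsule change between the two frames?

-0.5

Before: roughly 3.9 units apart; after: 3.4. That's 0.5 units closer together.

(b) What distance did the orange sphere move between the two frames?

1.4

From (8.9, 2.2) to (9.8, 1.1), the orange sphere covered √(0.9² + 1.1²) ≈ 1.4 units.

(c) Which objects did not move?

the blue cylinder and the cyan capsule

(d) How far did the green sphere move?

2.8

The green sphere was near (9.5, 6.4) before and (6.8, 7.2) after, so it travelled √(2.7² + 0.8²) ≈ 2.8 units.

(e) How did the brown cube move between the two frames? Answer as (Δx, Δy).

(0.8, -0.7)

The brown cube was at about (11.0, 1.8) and moved to about (11.8, 1.1).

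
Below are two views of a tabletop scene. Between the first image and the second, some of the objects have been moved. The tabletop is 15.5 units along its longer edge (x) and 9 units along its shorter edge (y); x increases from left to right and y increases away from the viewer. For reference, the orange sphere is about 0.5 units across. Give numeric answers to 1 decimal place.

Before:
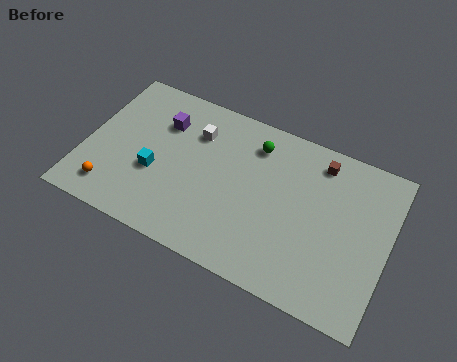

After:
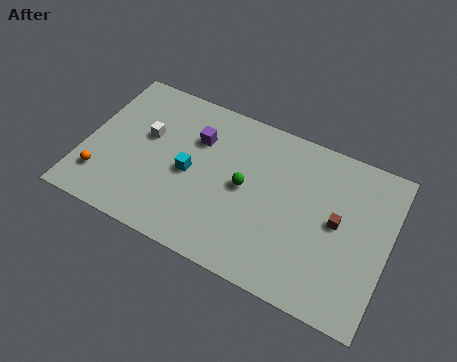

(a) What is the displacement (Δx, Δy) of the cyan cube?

(1.7, 0.7)

The cyan cube was at about (3.7, 3.5) and moved to about (5.4, 4.2).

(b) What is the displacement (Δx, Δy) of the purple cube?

(1.8, -0.2)

The purple cube started near (3.7, 6.5) and ended near (5.5, 6.3).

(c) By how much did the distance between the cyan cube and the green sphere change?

-3.2

The distance was about 6.0 in the first image and 2.8 in the second, so they moved 3.2 units closer together.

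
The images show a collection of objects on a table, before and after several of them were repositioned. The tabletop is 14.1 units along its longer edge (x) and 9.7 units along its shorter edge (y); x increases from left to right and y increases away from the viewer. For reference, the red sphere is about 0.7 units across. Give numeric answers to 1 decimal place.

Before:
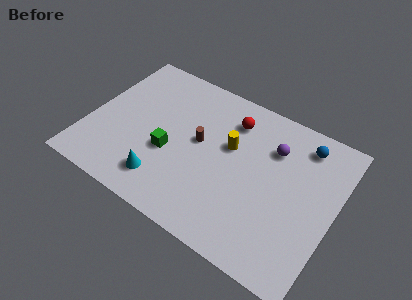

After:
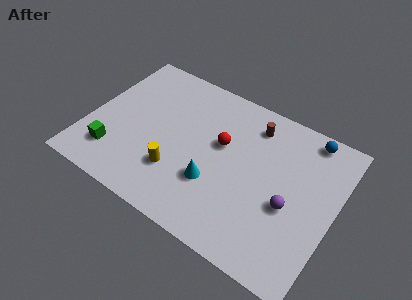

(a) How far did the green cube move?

3.4

The green cube was near (4.8, 3.8) before and (1.8, 2.2) after, so it travelled √(3.0² + 1.6²) ≈ 3.4 units.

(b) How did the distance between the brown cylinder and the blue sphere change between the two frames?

-3.1

The distance was about 6.3 in the first image and 3.2 in the second, so they moved 3.1 units closer together.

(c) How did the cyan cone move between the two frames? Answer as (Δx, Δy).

(2.7, 1.3)

From the two frames, the cyan cone sits at roughly (4.8, 1.9) before and (7.5, 3.2) after.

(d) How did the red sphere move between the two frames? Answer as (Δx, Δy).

(-0.3, -1.8)

The red sphere was at about (7.8, 7.6) and moved to about (7.5, 5.8).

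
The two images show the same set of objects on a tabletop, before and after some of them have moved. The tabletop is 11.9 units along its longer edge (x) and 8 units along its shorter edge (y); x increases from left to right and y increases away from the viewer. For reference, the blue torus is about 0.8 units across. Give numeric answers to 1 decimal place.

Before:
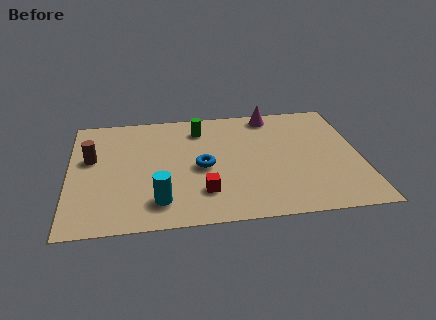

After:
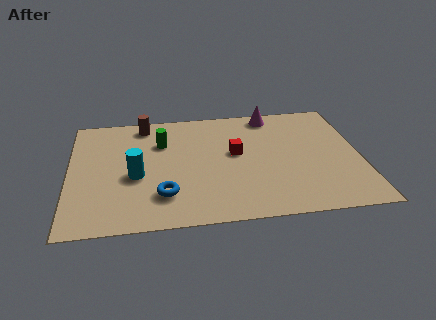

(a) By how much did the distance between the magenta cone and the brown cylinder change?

-2.5

Before: roughly 7.8 units apart; after: 5.3. That's 2.5 units closer together.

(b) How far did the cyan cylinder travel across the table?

2.0

The cyan cylinder was near (3.6, 1.6) before and (2.7, 3.4) after, so it travelled √(0.9² + 1.8²) ≈ 2.0 units.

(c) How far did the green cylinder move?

1.8

From (5.4, 6.4) to (3.8, 5.6), the green cylinder covered √(1.6² + 0.8²) ≈ 1.8 units.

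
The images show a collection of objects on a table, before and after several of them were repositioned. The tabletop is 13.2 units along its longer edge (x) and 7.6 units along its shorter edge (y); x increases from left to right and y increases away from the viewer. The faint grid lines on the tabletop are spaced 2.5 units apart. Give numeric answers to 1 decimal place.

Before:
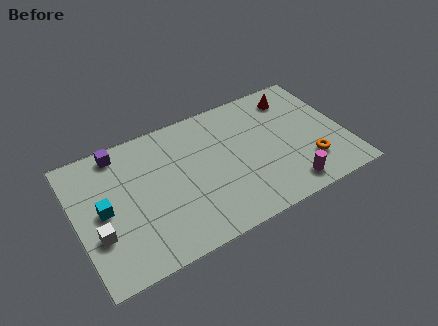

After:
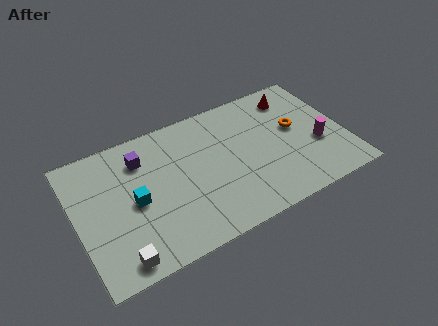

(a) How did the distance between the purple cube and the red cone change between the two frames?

-1.0

They were about 8.7 units apart before and 7.7 after — 1.0 units closer together.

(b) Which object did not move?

the red cone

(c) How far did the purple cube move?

1.3

The purple cube was near (2.4, 6.7) before and (3.4, 5.8) after, so it travelled √(1.0² + 0.9²) ≈ 1.3 units.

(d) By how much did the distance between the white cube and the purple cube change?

+0.8

They were about 4.4 units apart before and 5.2 after — 0.8 units further apart.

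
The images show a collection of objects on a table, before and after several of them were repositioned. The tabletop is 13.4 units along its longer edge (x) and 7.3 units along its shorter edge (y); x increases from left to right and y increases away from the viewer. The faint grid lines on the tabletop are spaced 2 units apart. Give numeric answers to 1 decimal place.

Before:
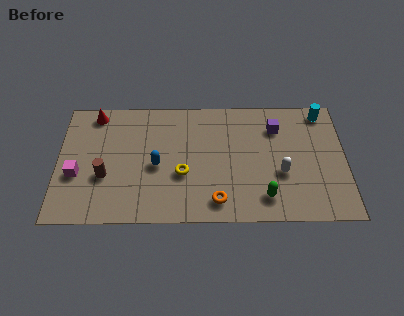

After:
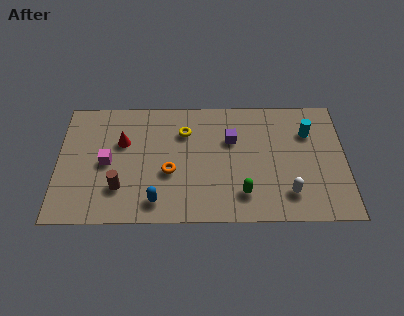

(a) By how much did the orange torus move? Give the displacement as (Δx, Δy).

(-2.2, 1.7)

The orange torus was at about (7.4, 1.2) and moved to about (5.2, 2.9).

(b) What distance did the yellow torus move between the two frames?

2.5

The yellow torus was near (5.8, 2.8) before and (5.9, 5.3) after, so it travelled √(0.1² + 2.5²) ≈ 2.5 units.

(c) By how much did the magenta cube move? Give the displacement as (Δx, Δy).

(1.4, 0.7)

The magenta cube started near (0.9, 2.8) and ended near (2.3, 3.5).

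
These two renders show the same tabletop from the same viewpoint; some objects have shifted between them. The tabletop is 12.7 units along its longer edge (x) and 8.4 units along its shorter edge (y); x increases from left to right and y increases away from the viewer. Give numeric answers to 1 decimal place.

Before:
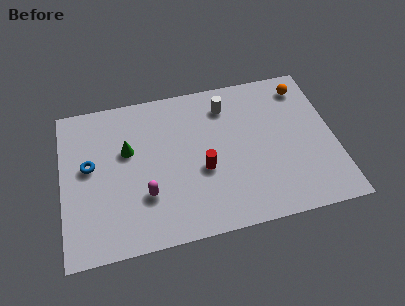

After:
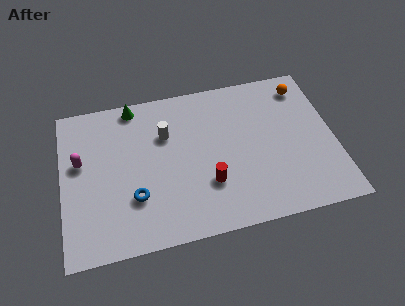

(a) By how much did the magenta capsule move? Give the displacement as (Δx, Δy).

(-2.9, 2.4)

The magenta capsule was at about (3.8, 2.6) and moved to about (0.9, 5.0).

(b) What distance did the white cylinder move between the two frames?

3.1

The white cylinder moved from about (7.8, 6.7) to (4.9, 5.7), a distance of √(2.9² + 1.0²) ≈ 3.1.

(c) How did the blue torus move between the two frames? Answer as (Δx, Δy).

(2.0, -2.1)

The blue torus started near (1.3, 4.7) and ended near (3.3, 2.6).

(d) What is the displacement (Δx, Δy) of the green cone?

(0.4, 2.4)

The green cone started near (3.1, 5.2) and ended near (3.5, 7.6).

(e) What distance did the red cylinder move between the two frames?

0.8

The red cylinder moved from about (6.5, 3.4) to (6.7, 2.6), a distance of √(0.2² + 0.8²) ≈ 0.8.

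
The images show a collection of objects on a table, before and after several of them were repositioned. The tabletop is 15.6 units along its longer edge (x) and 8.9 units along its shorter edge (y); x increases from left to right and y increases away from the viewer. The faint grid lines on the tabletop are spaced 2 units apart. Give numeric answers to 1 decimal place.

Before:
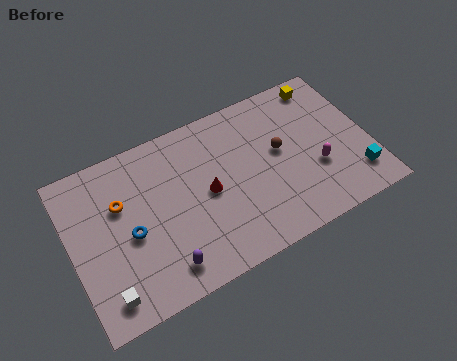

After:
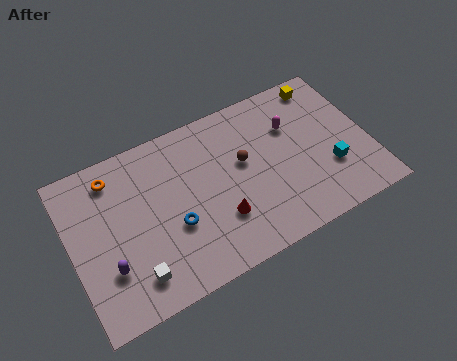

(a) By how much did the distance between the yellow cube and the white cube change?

-1.5

They were about 14.0 units apart before and 12.5 after — 1.5 units closer together.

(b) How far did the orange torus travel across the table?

1.6

The orange torus was near (2.7, 5.8) before and (2.5, 7.4) after, so it travelled √(0.2² + 1.6²) ≈ 1.6 units.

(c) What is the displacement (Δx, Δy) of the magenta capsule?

(-0.9, 2.9)

The magenta capsule started near (12.7, 3.2) and ended near (11.8, 6.1).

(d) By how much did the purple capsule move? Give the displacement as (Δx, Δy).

(-2.7, 1.2)

The purple capsule started near (4.4, 1.5) and ended near (1.7, 2.7).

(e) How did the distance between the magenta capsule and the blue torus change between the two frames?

-2.6

They were about 9.7 units apart before and 7.1 after — 2.6 units closer together.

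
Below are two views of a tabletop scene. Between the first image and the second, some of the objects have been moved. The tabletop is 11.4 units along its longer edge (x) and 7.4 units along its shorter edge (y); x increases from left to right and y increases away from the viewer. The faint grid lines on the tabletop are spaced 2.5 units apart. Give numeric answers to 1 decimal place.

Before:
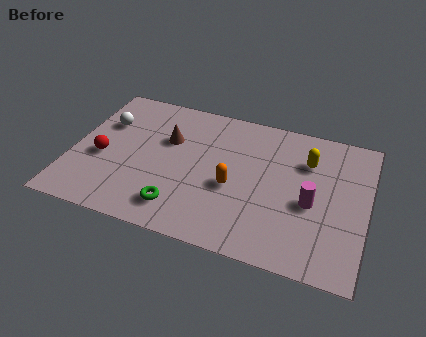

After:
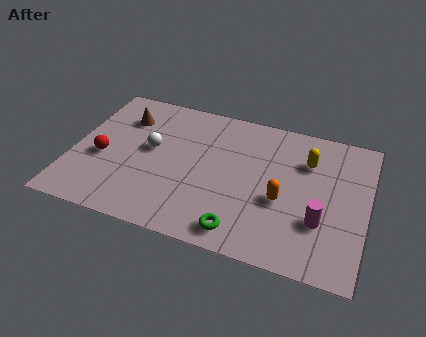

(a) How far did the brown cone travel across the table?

1.9

The brown cone moved from about (3.6, 4.8) to (1.8, 5.5), a distance of √(1.8² + 0.7²) ≈ 1.9.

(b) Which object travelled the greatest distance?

the green torus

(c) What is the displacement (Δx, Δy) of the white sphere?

(1.9, -0.9)

The white sphere started near (1.1, 5.0) and ended near (3.0, 4.1).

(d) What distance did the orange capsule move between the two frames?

1.9

The orange capsule was near (6.3, 3.1) before and (8.2, 3.0) after, so it travelled √(1.9² + 0.1²) ≈ 1.9 units.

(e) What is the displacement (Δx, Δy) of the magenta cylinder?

(0.4, -0.8)

From the two frames, the magenta cylinder sits at roughly (9.3, 3.2) before and (9.7, 2.4) after.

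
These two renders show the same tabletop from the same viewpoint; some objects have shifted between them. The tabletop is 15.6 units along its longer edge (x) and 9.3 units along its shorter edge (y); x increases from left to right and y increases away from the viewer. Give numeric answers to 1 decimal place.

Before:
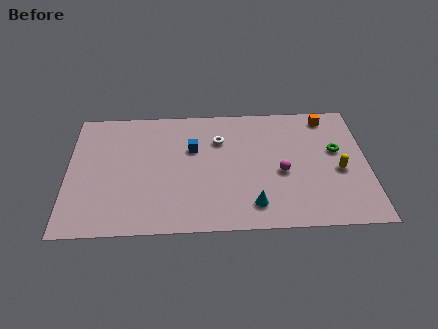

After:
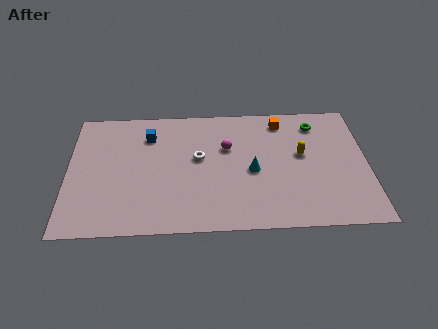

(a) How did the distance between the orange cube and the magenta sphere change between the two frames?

-1.3

They were about 4.8 units apart before and 3.5 after — 1.3 units closer together.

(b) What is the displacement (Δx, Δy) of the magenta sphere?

(-2.8, 2.0)

The magenta sphere was at about (11.1, 4.0) and moved to about (8.3, 6.0).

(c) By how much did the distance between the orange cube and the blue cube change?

-0.4

They were about 7.4 units apart before and 7.0 after — 0.4 units closer together.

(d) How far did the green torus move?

2.3

From (14.0, 5.5) to (13.0, 7.6), the green torus covered √(1.0² + 2.1²) ≈ 2.3 units.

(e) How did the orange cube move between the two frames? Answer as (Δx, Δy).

(-2.4, -0.2)

The orange cube was at about (13.6, 8.1) and moved to about (11.2, 7.9).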